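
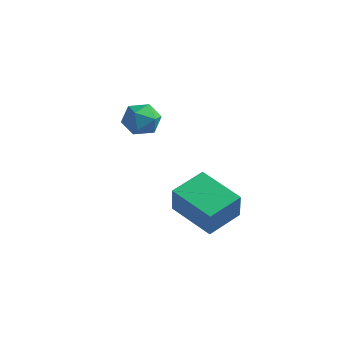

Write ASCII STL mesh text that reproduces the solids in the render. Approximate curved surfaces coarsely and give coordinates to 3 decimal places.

solid 
facet normal -0.947 0.187 0.263
outer loop
vertex 1.129 -2.568 -1.239
vertex 1.517 -1.137 -0.86
vertex 0.858 -2.158 -2.507
endloop
endfacet
facet normal -0.254 -0.935 -0.248
outer loop
vertex 2.703 -2.523 -3.02
vertex 1.129 -2.568 -1.239
vertex 0.858 -2.158 -2.507
endloop
endfacet
facet normal -0.947 0.186 0.263
outer loop
vertex 0.858 -2.158 -2.507
vertex 1.517 -1.137 -0.86
vertex 1.245 -0.727 -2.128
endloop
endfacet
facet normal -0.200 0.301 -0.932
outer loop
vertex 1.245 -0.727 -2.128
vertex 2.703 -2.523 -3.02
vertex 0.858 -2.158 -2.507
endloop
endfacet
facet normal 0.200 -0.301 0.932
outer loop
vertex 1.129 -2.568 -1.239
vertex 3.362 -1.502 -1.373
vertex 1.517 -1.137 -0.86
endloop
endfacet
facet normal -0.254 -0.935 -0.248
outer loop
vertex 2.975 -2.933 -1.752
vertex 1.129 -2.568 -1.239
vertex 2.703 -2.523 -3.02
endloop
endfacet
facet normal 0.200 -0.301 0.933
outer loop
vertex 2.975 -2.933 -1.752
vertex 3.362 -1.502 -1.373
vertex 1.129 -2.568 -1.239
endloop
endfacet
facet normal 0.254 0.935 0.248
outer loop
vertex 1.517 -1.137 -0.86
vertex 3.362 -1.502 -1.373
vertex 1.245 -0.727 -2.128
endloop
endfacet
facet normal -0.200 0.301 -0.932
outer loop
vertex 3.091 -1.092 -2.641
vertex 2.703 -2.523 -3.02
vertex 1.245 -0.727 -2.128
endloop
endfacet
facet normal 0.254 0.935 0.248
outer loop
vertex 1.245 -0.727 -2.128
vertex 3.362 -1.502 -1.373
vertex 3.091 -1.092 -2.641
endloop
endfacet
facet normal 0.946 -0.187 -0.263
outer loop
vertex 3.091 -1.092 -2.641
vertex 2.975 -2.933 -1.752
vertex 2.703 -2.523 -3.02
endloop
endfacet
facet normal 0.947 -0.186 -0.263
outer loop
vertex 3.362 -1.502 -1.373
vertex 2.975 -2.933 -1.752
vertex 3.091 -1.092 -2.641
endloop
endfacet
facet normal -0.209 -0.089 0.974
outer loop
vertex -1.931 0.549 0.836
vertex -2.694 0.251 0.645
vertex -2.046 -0.278 0.736
endloop
endfacet
facet normal 0.489 -0.171 0.856
outer loop
vertex -1.931 0.549 0.836
vertex -2.046 -0.278 0.736
vertex -1.361 0.092 0.419
endloop
endfacet
facet normal 0.731 0.420 0.538
outer loop
vertex -1.931 0.549 0.836
vertex -1.361 0.092 0.419
vertex -1.585 0.85 0.131
endloop
endfacet
facet normal 0.181 0.869 0.460
outer loop
vertex -1.931 0.549 0.836
vertex -1.585 0.85 0.131
vertex -2.408 0.948 0.27
endloop
endfacet
facet normal -0.400 0.556 0.729
outer loop
vertex -1.931 0.549 0.836
vertex -2.408 0.948 0.27
vertex -2.694 0.251 0.645
endloop
endfacet
facet normal 0.572 -0.716 0.401
outer loop
vertex -1.361 0.092 0.419
vertex -2.046 -0.278 0.736
vertex -1.772 -0.488 -0.03
endloop
endfacet
facet normal -0.558 -0.581 0.592
outer loop
vertex -2.046 -0.278 0.736
vertex -2.694 0.251 0.645
vertex -2.595 -0.39 0.109
endloop
endfacet
facet normal -0.865 0.461 0.197
outer loop
vertex -2.694 0.251 0.645
vertex -2.408 0.948 0.27
vertex -2.819 0.368 -0.179
endloop
endfacet
facet normal 0.075 0.968 -0.239
outer loop
vertex -2.408 0.948 0.27
vertex -1.585 0.85 0.131
vertex -2.134 0.738 -0.496
endloop
endfacet
facet normal 0.964 0.242 -0.112
outer loop
vertex -1.585 0.85 0.131
vertex -1.361 0.092 0.419
vertex -1.486 0.209 -0.405
endloop
endfacet
facet normal -0.181 -0.869 -0.460
outer loop
vertex -2.249 -0.089 -0.596
vertex -1.772 -0.488 -0.03
vertex -2.595 -0.39 0.109
endloop
endfacet
facet normal -0.731 -0.420 -0.538
outer loop
vertex -2.249 -0.089 -0.596
vertex -2.595 -0.39 0.109
vertex -2.819 0.368 -0.179
endloop
endfacet
facet normal -0.489 0.171 -0.856
outer loop
vertex -2.249 -0.089 -0.596
vertex -2.819 0.368 -0.179
vertex -2.134 0.738 -0.496
endloop
endfacet
facet normal 0.209 0.089 -0.974
outer loop
vertex -2.249 -0.089 -0.596
vertex -2.134 0.738 -0.496
vertex -1.486 0.209 -0.405
endloop
endfacet
facet normal 0.400 -0.556 -0.729
outer loop
vertex -2.249 -0.089 -0.596
vertex -1.486 0.209 -0.405
vertex -1.772 -0.488 -0.03
endloop
endfacet
facet normal -0.075 -0.968 0.239
outer loop
vertex -2.595 -0.39 0.109
vertex -1.772 -0.488 -0.03
vertex -2.046 -0.278 0.736
endloop
endfacet
facet normal -0.964 -0.242 0.112
outer loop
vertex -2.819 0.368 -0.179
vertex -2.595 -0.39 0.109
vertex -2.694 0.251 0.645
endloop
endfacet
facet normal -0.572 0.716 -0.401
outer loop
vertex -2.134 0.738 -0.496
vertex -2.819 0.368 -0.179
vertex -2.408 0.948 0.27
endloop
endfacet
facet normal 0.558 0.581 -0.592
outer loop
vertex -1.486 0.209 -0.405
vertex -2.134 0.738 -0.496
vertex -1.585 0.85 0.131
endloop
endfacet
facet normal 0.865 -0.461 -0.197
outer loop
vertex -1.772 -0.488 -0.03
vertex -1.486 0.209 -0.405
vertex -1.361 0.092 0.419
endloop
endfacet

endsolid


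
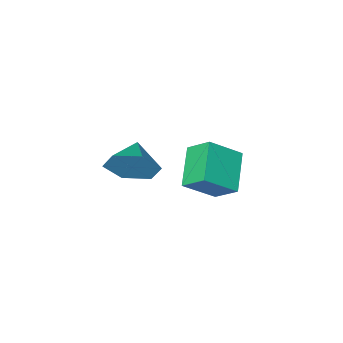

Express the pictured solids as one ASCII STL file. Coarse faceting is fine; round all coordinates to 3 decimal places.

solid 
facet normal 0.596 0.723 -0.348
outer loop
vertex 4.642 2.618 0.265
vertex 3.984 2.781 -0.523
vertex 3.869 3.305 0.368
endloop
endfacet
facet normal -0.111 -0.268 0.957
outer loop
vertex 4.642 2.618 0.265
vertex 3.869 3.305 0.368
vertex 3.256 1.899 -0.097
endloop
endfacet
facet normal 0.596 0.723 -0.348
outer loop
vertex 3.869 3.305 0.368
vertex 3.984 2.781 -0.523
vertex 3.21 3.469 -0.42
endloop
endfacet
facet normal -0.751 0.112 0.651
outer loop
vertex 3.869 3.305 0.368
vertex 3.21 3.469 -0.42
vertex 3.256 1.899 -0.097
endloop
endfacet
facet normal 0.596 0.723 -0.349
outer loop
vertex 3.21 3.469 -0.42
vertex 3.984 2.781 -0.523
vertex 3.325 2.944 -1.311
endloop
endfacet
facet normal -0.994 -0.050 -0.099
outer loop
vertex 3.21 3.469 -0.42
vertex 3.325 2.944 -1.311
vertex 3.256 1.899 -0.097
endloop
endfacet
facet normal 0.596 0.723 -0.349
outer loop
vertex 3.325 2.944 -1.311
vertex 3.984 2.781 -0.523
vertex 4.099 2.257 -1.413
endloop
endfacet
facet normal -0.596 -0.591 -0.543
outer loop
vertex 3.325 2.944 -1.311
vertex 4.099 2.257 -1.413
vertex 3.256 1.899 -0.097
endloop
endfacet
facet normal 0.597 0.723 -0.348
outer loop
vertex 4.099 2.257 -1.413
vertex 3.984 2.781 -0.523
vertex 4.757 2.093 -0.625
endloop
endfacet
facet normal 0.042 -0.971 -0.237
outer loop
vertex 4.099 2.257 -1.413
vertex 4.757 2.093 -0.625
vertex 3.256 1.899 -0.097
endloop
endfacet
facet normal 0.597 0.722 -0.349
outer loop
vertex 4.757 2.093 -0.625
vertex 3.984 2.781 -0.523
vertex 4.642 2.618 0.265
endloop
endfacet
facet normal 0.285 -0.809 0.514
outer loop
vertex 4.757 2.093 -0.625
vertex 4.642 2.618 0.265
vertex 3.256 1.899 -0.097
endloop
endfacet
facet normal -0.542 -0.680 0.494
outer loop
vertex 0.08 1.529 -1.652
vertex -1.161 1.815 -2.62
vertex 0.477 0.654 -2.421
endloop
endfacet
facet normal 0.776 -0.179 0.605
outer loop
vertex 1.441 1.865 -3.3
vertex 0.08 1.529 -1.652
vertex 0.477 0.654 -2.421
endloop
endfacet
facet normal -0.542 -0.680 0.494
outer loop
vertex 0.477 0.654 -2.421
vertex -1.161 1.815 -2.62
vertex -0.765 0.941 -3.388
endloop
endfacet
facet normal 0.323 -0.711 -0.625
outer loop
vertex -0.765 0.941 -3.388
vertex 1.441 1.865 -3.3
vertex 0.477 0.654 -2.421
endloop
endfacet
facet normal -0.323 0.711 0.625
outer loop
vertex 0.08 1.529 -1.652
vertex -0.197 3.026 -3.499
vertex -1.161 1.815 -2.62
endloop
endfacet
facet normal 0.776 -0.179 0.604
outer loop
vertex 1.045 2.739 -2.532
vertex 0.08 1.529 -1.652
vertex 1.441 1.865 -3.3
endloop
endfacet
facet normal -0.322 0.711 0.625
outer loop
vertex 1.045 2.739 -2.532
vertex -0.197 3.026 -3.499
vertex 0.08 1.529 -1.652
endloop
endfacet
facet normal -0.776 0.179 -0.604
outer loop
vertex -1.161 1.815 -2.62
vertex -0.197 3.026 -3.499
vertex -0.765 0.941 -3.388
endloop
endfacet
facet normal 0.323 -0.711 -0.624
outer loop
vertex 0.2 2.151 -4.268
vertex 1.441 1.865 -3.3
vertex -0.765 0.941 -3.388
endloop
endfacet
facet normal -0.776 0.179 -0.605
outer loop
vertex -0.765 0.941 -3.388
vertex -0.197 3.026 -3.499
vertex 0.2 2.151 -4.268
endloop
endfacet
facet normal 0.542 0.680 -0.494
outer loop
vertex 0.2 2.151 -4.268
vertex 1.045 2.739 -2.532
vertex 1.441 1.865 -3.3
endloop
endfacet
facet normal 0.542 0.680 -0.494
outer loop
vertex -0.197 3.026 -3.499
vertex 1.045 2.739 -2.532
vertex 0.2 2.151 -4.268
endloop
endfacet

endsolid


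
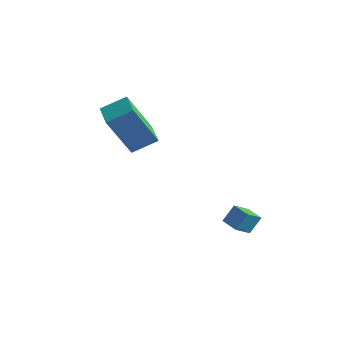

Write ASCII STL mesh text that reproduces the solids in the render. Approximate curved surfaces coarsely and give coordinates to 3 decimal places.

solid 
facet normal -0.975 0.196 0.101
outer loop
vertex 0.471 2.635 -2.102
vertex 0.643 3.124 -1.391
vertex 0.567 3.394 -2.647
endloop
endfacet
facet normal -0.195 -0.556 -0.808
outer loop
vertex 1.357 3.236 -2.729
vertex 0.471 2.635 -2.102
vertex 0.567 3.394 -2.647
endloop
endfacet
facet normal -0.975 0.196 0.101
outer loop
vertex 0.567 3.394 -2.647
vertex 0.643 3.124 -1.391
vertex 0.739 3.884 -1.936
endloop
endfacet
facet normal 0.101 0.808 -0.581
outer loop
vertex 0.739 3.884 -1.936
vertex 1.357 3.236 -2.729
vertex 0.567 3.394 -2.647
endloop
endfacet
facet normal -0.101 -0.808 0.580
outer loop
vertex 0.471 2.635 -2.102
vertex 1.433 2.966 -1.473
vertex 0.643 3.124 -1.391
endloop
endfacet
facet normal -0.196 -0.555 -0.808
outer loop
vertex 1.261 2.476 -2.184
vertex 0.471 2.635 -2.102
vertex 1.357 3.236 -2.729
endloop
endfacet
facet normal -0.102 -0.807 0.581
outer loop
vertex 1.261 2.476 -2.184
vertex 1.433 2.966 -1.473
vertex 0.471 2.635 -2.102
endloop
endfacet
facet normal 0.195 0.555 0.809
outer loop
vertex 0.643 3.124 -1.391
vertex 1.433 2.966 -1.473
vertex 0.739 3.884 -1.936
endloop
endfacet
facet normal 0.102 0.808 -0.580
outer loop
vertex 1.529 3.725 -2.018
vertex 1.357 3.236 -2.729
vertex 0.739 3.884 -1.936
endloop
endfacet
facet normal 0.196 0.556 0.808
outer loop
vertex 0.739 3.884 -1.936
vertex 1.433 2.966 -1.473
vertex 1.529 3.725 -2.018
endloop
endfacet
facet normal 0.975 -0.196 -0.101
outer loop
vertex 1.529 3.725 -2.018
vertex 1.261 2.476 -2.184
vertex 1.357 3.236 -2.729
endloop
endfacet
facet normal 0.975 -0.196 -0.101
outer loop
vertex 1.433 2.966 -1.473
vertex 1.261 2.476 -2.184
vertex 1.529 3.725 -2.018
endloop
endfacet
facet normal -0.808 0.583 0.087
outer loop
vertex -4.274 0.827 3.222
vertex -3.614 1.658 3.782
vertex -3.812 1.753 1.304
endloop
endfacet
facet normal -0.550 -0.693 -0.467
outer loop
vertex -2.826 1.042 1.198
vertex -4.274 0.827 3.222
vertex -3.812 1.753 1.304
endloop
endfacet
facet normal -0.808 0.583 0.087
outer loop
vertex -3.812 1.753 1.304
vertex -3.614 1.658 3.782
vertex -3.152 2.584 1.864
endloop
endfacet
facet normal 0.212 0.425 -0.880
outer loop
vertex -3.152 2.584 1.864
vertex -2.826 1.042 1.198
vertex -3.812 1.753 1.304
endloop
endfacet
facet normal -0.212 -0.425 0.880
outer loop
vertex -4.274 0.827 3.222
vertex -2.628 0.947 3.676
vertex -3.614 1.658 3.782
endloop
endfacet
facet normal -0.550 -0.693 -0.467
outer loop
vertex -3.288 0.116 3.116
vertex -4.274 0.827 3.222
vertex -2.826 1.042 1.198
endloop
endfacet
facet normal -0.212 -0.425 0.880
outer loop
vertex -3.288 0.116 3.116
vertex -2.628 0.947 3.676
vertex -4.274 0.827 3.222
endloop
endfacet
facet normal 0.550 0.693 0.467
outer loop
vertex -3.614 1.658 3.782
vertex -2.628 0.947 3.676
vertex -3.152 2.584 1.864
endloop
endfacet
facet normal 0.212 0.425 -0.880
outer loop
vertex -2.166 1.873 1.758
vertex -2.826 1.042 1.198
vertex -3.152 2.584 1.864
endloop
endfacet
facet normal 0.550 0.693 0.467
outer loop
vertex -3.152 2.584 1.864
vertex -2.628 0.947 3.676
vertex -2.166 1.873 1.758
endloop
endfacet
facet normal 0.808 -0.583 -0.087
outer loop
vertex -2.166 1.873 1.758
vertex -3.288 0.116 3.116
vertex -2.826 1.042 1.198
endloop
endfacet
facet normal 0.808 -0.583 -0.087
outer loop
vertex -2.628 0.947 3.676
vertex -3.288 0.116 3.116
vertex -2.166 1.873 1.758
endloop
endfacet

endsolid


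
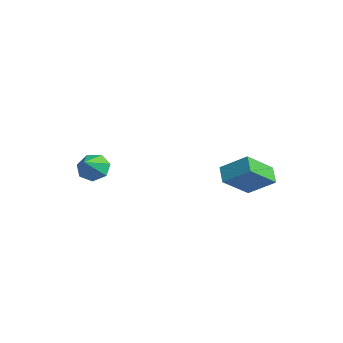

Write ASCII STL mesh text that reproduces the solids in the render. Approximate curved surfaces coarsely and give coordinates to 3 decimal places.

solid 
facet normal -0.799 0.200 0.566
outer loop
vertex 3.241 1.303 3.433
vertex 4.105 2.257 4.315
vertex 2.799 2.758 2.294
endloop
endfacet
facet normal -0.554 -0.611 -0.566
outer loop
vertex 3.575 2.563 1.745
vertex 3.241 1.303 3.433
vertex 2.799 2.758 2.294
endloop
endfacet
facet normal -0.799 0.201 0.566
outer loop
vertex 2.799 2.758 2.294
vertex 4.105 2.257 4.315
vertex 3.663 3.711 3.176
endloop
endfacet
facet normal -0.232 0.766 -0.600
outer loop
vertex 3.663 3.711 3.176
vertex 3.575 2.563 1.745
vertex 2.799 2.758 2.294
endloop
endfacet
facet normal 0.232 -0.765 0.600
outer loop
vertex 3.241 1.303 3.433
vertex 4.881 2.062 3.766
vertex 4.105 2.257 4.315
endloop
endfacet
facet normal -0.553 -0.611 -0.566
outer loop
vertex 4.017 1.109 2.884
vertex 3.241 1.303 3.433
vertex 3.575 2.563 1.745
endloop
endfacet
facet normal 0.233 -0.766 0.600
outer loop
vertex 4.017 1.109 2.884
vertex 4.881 2.062 3.766
vertex 3.241 1.303 3.433
endloop
endfacet
facet normal 0.554 0.611 0.565
outer loop
vertex 4.105 2.257 4.315
vertex 4.881 2.062 3.766
vertex 3.663 3.711 3.176
endloop
endfacet
facet normal -0.233 0.765 -0.600
outer loop
vertex 4.439 3.517 2.627
vertex 3.575 2.563 1.745
vertex 3.663 3.711 3.176
endloop
endfacet
facet normal 0.553 0.611 0.566
outer loop
vertex 3.663 3.711 3.176
vertex 4.881 2.062 3.766
vertex 4.439 3.517 2.627
endloop
endfacet
facet normal 0.799 -0.201 -0.566
outer loop
vertex 4.439 3.517 2.627
vertex 4.017 1.109 2.884
vertex 3.575 2.563 1.745
endloop
endfacet
facet normal 0.799 -0.201 -0.566
outer loop
vertex 4.881 2.062 3.766
vertex 4.017 1.109 2.884
vertex 4.439 3.517 2.627
endloop
endfacet
facet normal -0.605 0.533 -0.592
outer loop
vertex -1.647 -2.987 1.183
vertex -2.109 -2.771 1.85
vertex -1.443 -2.376 1.525
endloop
endfacet
facet normal 0.942 -0.147 -0.300
outer loop
vertex -1.647 -2.987 1.183
vertex -1.443 -2.376 1.525
vertex -1.251 -3.529 2.69
endloop
endfacet
facet normal -0.605 0.533 -0.591
outer loop
vertex -1.443 -2.376 1.525
vertex -2.109 -2.771 1.85
vertex -1.741 -2.063 2.112
endloop
endfacet
facet normal 0.888 0.392 0.242
outer loop
vertex -1.443 -2.376 1.525
vertex -1.741 -2.063 2.112
vertex -1.251 -3.529 2.69
endloop
endfacet
facet normal -0.605 0.533 -0.591
outer loop
vertex -1.741 -2.063 2.112
vertex -2.109 -2.771 1.85
vertex -2.316 -2.283 2.502
endloop
endfacet
facet normal 0.379 0.446 0.811
outer loop
vertex -1.741 -2.063 2.112
vertex -2.316 -2.283 2.502
vertex -1.251 -3.529 2.69
endloop
endfacet
facet normal -0.605 0.534 -0.591
outer loop
vertex -2.316 -2.283 2.502
vertex -2.109 -2.771 1.85
vertex -2.736 -2.871 2.401
endloop
endfacet
facet normal -0.201 -0.024 0.979
outer loop
vertex -2.316 -2.283 2.502
vertex -2.736 -2.871 2.401
vertex -1.251 -3.529 2.69
endloop
endfacet
facet normal -0.605 0.533 -0.591
outer loop
vertex -2.736 -2.871 2.401
vertex -2.109 -2.771 1.85
vertex -2.684 -3.384 1.885
endloop
endfacet
facet normal -0.416 -0.666 0.620
outer loop
vertex -2.736 -2.871 2.401
vertex -2.684 -3.384 1.885
vertex -1.251 -3.529 2.69
endloop
endfacet
facet normal -0.605 0.533 -0.591
outer loop
vertex -2.684 -3.384 1.885
vertex -2.109 -2.771 1.85
vertex -2.199 -3.435 1.343
endloop
endfacet
facet normal -0.102 -0.995 0.002
outer loop
vertex -2.684 -3.384 1.885
vertex -2.199 -3.435 1.343
vertex -1.251 -3.529 2.69
endloop
endfacet
facet normal -0.604 0.534 -0.592
outer loop
vertex -2.199 -3.435 1.343
vertex -2.109 -2.771 1.85
vertex -1.647 -2.987 1.183
endloop
endfacet
facet normal 0.502 -0.764 -0.406
outer loop
vertex -2.199 -3.435 1.343
vertex -1.647 -2.987 1.183
vertex -1.251 -3.529 2.69
endloop
endfacet

endsolid


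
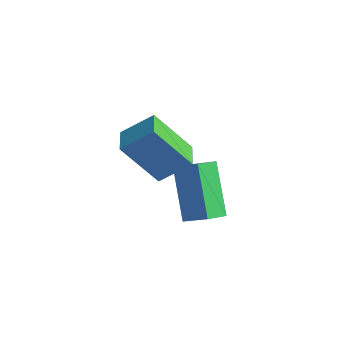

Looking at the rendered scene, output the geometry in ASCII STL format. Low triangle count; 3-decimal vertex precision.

solid 
facet normal -0.618 0.784 -0.060
outer loop
vertex -3.922 3.998 -1.05
vertex -2.916 4.673 -2.604
vertex -4.729 3.299 -1.876
endloop
endfacet
facet normal -0.510 -0.343 0.789
outer loop
vertex -4.104 2.507 -1.816
vertex -3.922 3.998 -1.05
vertex -4.729 3.299 -1.876
endloop
endfacet
facet normal -0.618 0.784 -0.060
outer loop
vertex -4.729 3.299 -1.876
vertex -2.916 4.673 -2.604
vertex -3.723 3.973 -3.43
endloop
endfacet
facet normal -0.598 -0.518 -0.612
outer loop
vertex -3.723 3.973 -3.43
vertex -4.104 2.507 -1.816
vertex -4.729 3.299 -1.876
endloop
endfacet
facet normal 0.598 0.518 0.612
outer loop
vertex -3.922 3.998 -1.05
vertex -2.291 3.881 -2.544
vertex -2.916 4.673 -2.604
endloop
endfacet
facet normal -0.510 -0.343 0.789
outer loop
vertex -3.297 3.207 -0.99
vertex -3.922 3.998 -1.05
vertex -4.104 2.507 -1.816
endloop
endfacet
facet normal 0.597 0.519 0.612
outer loop
vertex -3.297 3.207 -0.99
vertex -2.291 3.881 -2.544
vertex -3.922 3.998 -1.05
endloop
endfacet
facet normal 0.510 0.343 -0.789
outer loop
vertex -2.916 4.673 -2.604
vertex -2.291 3.881 -2.544
vertex -3.723 3.973 -3.43
endloop
endfacet
facet normal -0.597 -0.518 -0.612
outer loop
vertex -3.098 3.182 -3.37
vertex -4.104 2.507 -1.816
vertex -3.723 3.973 -3.43
endloop
endfacet
facet normal 0.510 0.343 -0.789
outer loop
vertex -3.723 3.973 -3.43
vertex -2.291 3.881 -2.544
vertex -3.098 3.182 -3.37
endloop
endfacet
facet normal 0.618 -0.784 0.060
outer loop
vertex -3.098 3.182 -3.37
vertex -3.297 3.207 -0.99
vertex -4.104 2.507 -1.816
endloop
endfacet
facet normal 0.618 -0.784 0.060
outer loop
vertex -2.291 3.881 -2.544
vertex -3.297 3.207 -0.99
vertex -3.098 3.182 -3.37
endloop
endfacet
facet normal -0.528 0.434 0.730
outer loop
vertex -0.702 2.037 -0.269
vertex -0.6 2.836 -0.67
vertex -1.51 1.891 -0.767
endloop
endfacet
facet normal -0.114 -0.888 0.446
outer loop
vertex -0.48 1.044 -2.19
vertex -0.702 2.037 -0.269
vertex -1.51 1.891 -0.767
endloop
endfacet
facet normal -0.528 0.434 0.730
outer loop
vertex -1.51 1.891 -0.767
vertex -0.6 2.836 -0.67
vertex -1.408 2.69 -1.168
endloop
endfacet
facet normal -0.842 -0.153 -0.518
outer loop
vertex -1.408 2.69 -1.168
vertex -0.48 1.044 -2.19
vertex -1.51 1.891 -0.767
endloop
endfacet
facet normal 0.842 0.153 0.518
outer loop
vertex -0.702 2.037 -0.269
vertex 0.43 1.989 -2.093
vertex -0.6 2.836 -0.67
endloop
endfacet
facet normal -0.114 -0.888 0.446
outer loop
vertex 0.328 1.19 -1.692
vertex -0.702 2.037 -0.269
vertex -0.48 1.044 -2.19
endloop
endfacet
facet normal 0.842 0.153 0.518
outer loop
vertex 0.328 1.19 -1.692
vertex 0.43 1.989 -2.093
vertex -0.702 2.037 -0.269
endloop
endfacet
facet normal 0.114 0.888 -0.446
outer loop
vertex -0.6 2.836 -0.67
vertex 0.43 1.989 -2.093
vertex -1.408 2.69 -1.168
endloop
endfacet
facet normal -0.842 -0.153 -0.518
outer loop
vertex -0.378 1.843 -2.591
vertex -0.48 1.044 -2.19
vertex -1.408 2.69 -1.168
endloop
endfacet
facet normal 0.114 0.888 -0.446
outer loop
vertex -1.408 2.69 -1.168
vertex 0.43 1.989 -2.093
vertex -0.378 1.843 -2.591
endloop
endfacet
facet normal 0.528 -0.434 -0.730
outer loop
vertex -0.378 1.843 -2.591
vertex 0.328 1.19 -1.692
vertex -0.48 1.044 -2.19
endloop
endfacet
facet normal 0.528 -0.434 -0.730
outer loop
vertex 0.43 1.989 -2.093
vertex 0.328 1.19 -1.692
vertex -0.378 1.843 -2.591
endloop
endfacet

endsolid


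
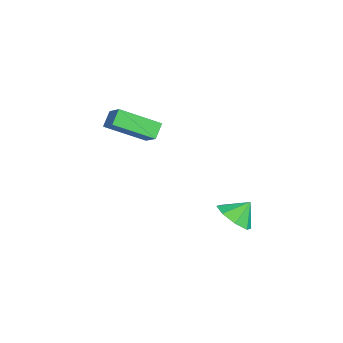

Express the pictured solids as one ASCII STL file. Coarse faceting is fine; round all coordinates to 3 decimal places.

solid 
facet normal 0.114 -0.678 -0.726
outer loop
vertex 2.81 1.351 -1.144
vertex 2.008 0.981 -0.924
vertex 2.28 1.637 -1.494
endloop
endfacet
facet normal 0.423 0.901 0.096
outer loop
vertex 2.81 1.351 -1.144
vertex 2.28 1.637 -1.494
vertex 1.892 1.679 -0.176
endloop
endfacet
facet normal 0.114 -0.678 -0.726
outer loop
vertex 2.28 1.637 -1.494
vertex 2.008 0.981 -0.924
vertex 1.591 1.538 -1.51
endloop
endfacet
facet normal -0.140 0.987 -0.073
outer loop
vertex 2.28 1.637 -1.494
vertex 1.591 1.538 -1.51
vertex 1.892 1.679 -0.176
endloop
endfacet
facet normal 0.113 -0.679 -0.726
outer loop
vertex 1.591 1.538 -1.51
vertex 2.008 0.981 -0.924
vertex 1.146 1.114 -1.183
endloop
endfacet
facet normal -0.661 0.747 0.070
outer loop
vertex 1.591 1.538 -1.51
vertex 1.146 1.114 -1.183
vertex 1.892 1.679 -0.176
endloop
endfacet
facet normal 0.114 -0.678 -0.726
outer loop
vertex 1.146 1.114 -1.183
vertex 2.008 0.981 -0.924
vertex 1.206 0.611 -0.704
endloop
endfacet
facet normal -0.838 0.320 0.441
outer loop
vertex 1.146 1.114 -1.183
vertex 1.206 0.611 -0.704
vertex 1.892 1.679 -0.176
endloop
endfacet
facet normal 0.113 -0.677 -0.727
outer loop
vertex 1.206 0.611 -0.704
vertex 2.008 0.981 -0.924
vertex 1.737 0.325 -0.355
endloop
endfacet
facet normal -0.565 -0.044 0.824
outer loop
vertex 1.206 0.611 -0.704
vertex 1.737 0.325 -0.355
vertex 1.892 1.679 -0.176
endloop
endfacet
facet normal 0.114 -0.677 -0.727
outer loop
vertex 1.737 0.325 -0.355
vertex 2.008 0.981 -0.924
vertex 2.426 0.423 -0.338
endloop
endfacet
facet normal -0.006 -0.130 0.991
outer loop
vertex 1.737 0.325 -0.355
vertex 2.426 0.423 -0.338
vertex 1.892 1.679 -0.176
endloop
endfacet
facet normal 0.114 -0.678 -0.726
outer loop
vertex 2.426 0.423 -0.338
vertex 2.008 0.981 -0.924
vertex 2.871 0.848 -0.665
endloop
endfacet
facet normal 0.518 0.111 0.848
outer loop
vertex 2.426 0.423 -0.338
vertex 2.871 0.848 -0.665
vertex 1.892 1.679 -0.176
endloop
endfacet
facet normal 0.114 -0.678 -0.726
outer loop
vertex 2.871 0.848 -0.665
vertex 2.008 0.981 -0.924
vertex 2.81 1.351 -1.144
endloop
endfacet
facet normal 0.695 0.538 0.477
outer loop
vertex 2.871 0.848 -0.665
vertex 2.81 1.351 -1.144
vertex 1.892 1.679 -0.176
endloop
endfacet
facet normal -0.784 -0.246 -0.571
outer loop
vertex -3.976 -3.139 2.068
vertex -3.824 -1.355 1.091
vertex -3.446 -3.498 1.495
endloop
endfacet
facet normal -0.075 -0.875 0.479
outer loop
vertex -2.576 -3.225 2.129
vertex -3.976 -3.139 2.068
vertex -3.446 -3.498 1.495
endloop
endfacet
facet normal -0.783 -0.246 -0.572
outer loop
vertex -3.446 -3.498 1.495
vertex -3.824 -1.355 1.091
vertex -3.293 -1.714 0.518
endloop
endfacet
facet normal 0.617 -0.418 -0.667
outer loop
vertex -3.293 -1.714 0.518
vertex -2.576 -3.225 2.129
vertex -3.446 -3.498 1.495
endloop
endfacet
facet normal -0.617 0.418 0.667
outer loop
vertex -3.976 -3.139 2.068
vertex -2.954 -1.082 1.725
vertex -3.824 -1.355 1.091
endloop
endfacet
facet normal -0.075 -0.875 0.479
outer loop
vertex -3.107 -2.866 2.702
vertex -3.976 -3.139 2.068
vertex -2.576 -3.225 2.129
endloop
endfacet
facet normal -0.617 0.418 0.666
outer loop
vertex -3.107 -2.866 2.702
vertex -2.954 -1.082 1.725
vertex -3.976 -3.139 2.068
endloop
endfacet
facet normal 0.075 0.875 -0.479
outer loop
vertex -3.824 -1.355 1.091
vertex -2.954 -1.082 1.725
vertex -3.293 -1.714 0.518
endloop
endfacet
facet normal 0.617 -0.418 -0.667
outer loop
vertex -2.424 -1.441 1.152
vertex -2.576 -3.225 2.129
vertex -3.293 -1.714 0.518
endloop
endfacet
facet normal 0.075 0.875 -0.479
outer loop
vertex -3.293 -1.714 0.518
vertex -2.954 -1.082 1.725
vertex -2.424 -1.441 1.152
endloop
endfacet
facet normal 0.783 0.246 0.571
outer loop
vertex -2.424 -1.441 1.152
vertex -3.107 -2.866 2.702
vertex -2.576 -3.225 2.129
endloop
endfacet
facet normal 0.783 0.245 0.571
outer loop
vertex -2.954 -1.082 1.725
vertex -3.107 -2.866 2.702
vertex -2.424 -1.441 1.152
endloop
endfacet

endsolid


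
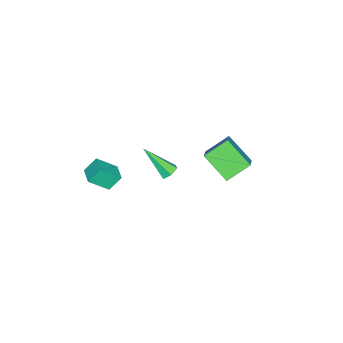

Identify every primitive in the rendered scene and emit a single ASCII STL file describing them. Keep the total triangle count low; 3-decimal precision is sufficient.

solid 
facet normal -0.020 0.712 -0.701
outer loop
vertex -0.722 -1.682 -2.493
vertex -1.121 -1.963 -2.767
vertex -1.262 -1.585 -2.379
endloop
endfacet
facet normal 0.264 0.501 0.824
outer loop
vertex -0.722 -1.682 -2.493
vertex -1.262 -1.585 -2.379
vertex -1.079 -3.437 -1.313
endloop
endfacet
facet normal -0.022 0.712 -0.702
outer loop
vertex -1.262 -1.585 -2.379
vertex -1.121 -1.963 -2.767
vertex -1.661 -1.867 -2.653
endloop
endfacet
facet normal -0.678 0.315 0.664
outer loop
vertex -1.262 -1.585 -2.379
vertex -1.661 -1.867 -2.653
vertex -1.079 -3.437 -1.313
endloop
endfacet
facet normal -0.022 0.712 -0.702
outer loop
vertex -1.661 -1.867 -2.653
vertex -1.121 -1.963 -2.767
vertex -1.52 -2.245 -3.041
endloop
endfacet
facet normal -0.937 -0.348 -0.001
outer loop
vertex -1.661 -1.867 -2.653
vertex -1.52 -2.245 -3.041
vertex -1.079 -3.437 -1.313
endloop
endfacet
facet normal -0.021 0.711 -0.702
outer loop
vertex -1.52 -2.245 -3.041
vertex -1.121 -1.963 -2.767
vertex -0.981 -2.342 -3.155
endloop
endfacet
facet normal -0.255 -0.825 -0.504
outer loop
vertex -1.52 -2.245 -3.041
vertex -0.981 -2.342 -3.155
vertex -1.079 -3.437 -1.313
endloop
endfacet
facet normal -0.021 0.711 -0.702
outer loop
vertex -0.981 -2.342 -3.155
vertex -1.121 -1.963 -2.767
vertex -0.582 -2.06 -2.881
endloop
endfacet
facet normal 0.688 -0.639 -0.344
outer loop
vertex -0.981 -2.342 -3.155
vertex -0.582 -2.06 -2.881
vertex -1.079 -3.437 -1.313
endloop
endfacet
facet normal -0.020 0.712 -0.701
outer loop
vertex -0.582 -2.06 -2.881
vertex -1.121 -1.963 -2.767
vertex -0.722 -1.682 -2.493
endloop
endfacet
facet normal 0.947 0.022 0.320
outer loop
vertex -0.582 -2.06 -2.881
vertex -0.722 -1.682 -2.493
vertex -1.079 -3.437 -1.313
endloop
endfacet
facet normal -0.645 0.565 0.514
outer loop
vertex -0.063 1.783 3.184
vertex 1.11 2.212 4.184
vertex 0.322 3.179 2.132
endloop
endfacet
facet normal -0.733 -0.268 -0.625
outer loop
vertex 1.27 2.348 1.376
vertex -0.063 1.783 3.184
vertex 0.322 3.179 2.132
endloop
endfacet
facet normal -0.645 0.566 0.514
outer loop
vertex 0.322 3.179 2.132
vertex 1.11 2.212 4.184
vertex 1.496 3.608 3.132
endloop
endfacet
facet normal 0.215 0.780 -0.587
outer loop
vertex 1.496 3.608 3.132
vertex 1.27 2.348 1.376
vertex 0.322 3.179 2.132
endloop
endfacet
facet normal -0.215 -0.780 0.587
outer loop
vertex -0.063 1.783 3.184
vertex 2.058 1.381 3.428
vertex 1.11 2.212 4.184
endloop
endfacet
facet normal -0.734 -0.268 -0.625
outer loop
vertex 0.884 0.952 2.428
vertex -0.063 1.783 3.184
vertex 1.27 2.348 1.376
endloop
endfacet
facet normal -0.215 -0.780 0.588
outer loop
vertex 0.884 0.952 2.428
vertex 2.058 1.381 3.428
vertex -0.063 1.783 3.184
endloop
endfacet
facet normal 0.733 0.268 0.625
outer loop
vertex 1.11 2.212 4.184
vertex 2.058 1.381 3.428
vertex 1.496 3.608 3.132
endloop
endfacet
facet normal 0.216 0.780 -0.587
outer loop
vertex 2.443 2.777 2.376
vertex 1.27 2.348 1.376
vertex 1.496 3.608 3.132
endloop
endfacet
facet normal 0.734 0.268 0.624
outer loop
vertex 1.496 3.608 3.132
vertex 2.058 1.381 3.428
vertex 2.443 2.777 2.376
endloop
endfacet
facet normal 0.645 -0.566 -0.514
outer loop
vertex 2.443 2.777 2.376
vertex 0.884 0.952 2.428
vertex 1.27 2.348 1.376
endloop
endfacet
facet normal 0.645 -0.565 -0.514
outer loop
vertex 2.058 1.381 3.428
vertex 0.884 0.952 2.428
vertex 2.443 2.777 2.376
endloop
endfacet
facet normal -0.775 -0.624 -0.097
outer loop
vertex 2.924 -4.784 0.173
vertex 2.454 -4.319 0.937
vertex 2.338 -3.919 -0.713
endloop
endfacet
facet normal 0.465 -0.460 -0.757
outer loop
vertex 3.106 -3.301 -0.617
vertex 2.924 -4.784 0.173
vertex 2.338 -3.919 -0.713
endloop
endfacet
facet normal -0.776 -0.624 -0.097
outer loop
vertex 2.338 -3.919 -0.713
vertex 2.454 -4.319 0.937
vertex 1.869 -3.454 0.051
endloop
endfacet
facet normal -0.427 0.632 -0.647
outer loop
vertex 1.869 -3.454 0.051
vertex 3.106 -3.301 -0.617
vertex 2.338 -3.919 -0.713
endloop
endfacet
facet normal 0.427 -0.631 0.647
outer loop
vertex 2.924 -4.784 0.173
vertex 3.222 -3.701 1.033
vertex 2.454 -4.319 0.937
endloop
endfacet
facet normal 0.465 -0.460 -0.756
outer loop
vertex 3.691 -4.166 0.269
vertex 2.924 -4.784 0.173
vertex 3.106 -3.301 -0.617
endloop
endfacet
facet normal 0.428 -0.631 0.647
outer loop
vertex 3.691 -4.166 0.269
vertex 3.222 -3.701 1.033
vertex 2.924 -4.784 0.173
endloop
endfacet
facet normal -0.465 0.460 0.756
outer loop
vertex 2.454 -4.319 0.937
vertex 3.222 -3.701 1.033
vertex 1.869 -3.454 0.051
endloop
endfacet
facet normal -0.428 0.631 -0.647
outer loop
vertex 2.636 -2.836 0.147
vertex 3.106 -3.301 -0.617
vertex 1.869 -3.454 0.051
endloop
endfacet
facet normal -0.465 0.460 0.756
outer loop
vertex 1.869 -3.454 0.051
vertex 3.222 -3.701 1.033
vertex 2.636 -2.836 0.147
endloop
endfacet
facet normal 0.775 0.624 0.097
outer loop
vertex 2.636 -2.836 0.147
vertex 3.691 -4.166 0.269
vertex 3.106 -3.301 -0.617
endloop
endfacet
facet normal 0.775 0.624 0.096
outer loop
vertex 3.222 -3.701 1.033
vertex 3.691 -4.166 0.269
vertex 2.636 -2.836 0.147
endloop
endfacet

endsolid


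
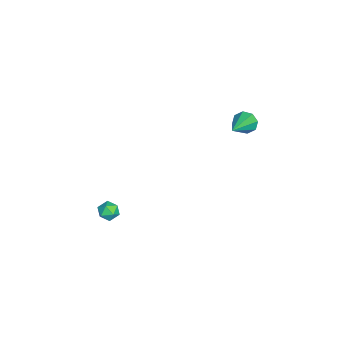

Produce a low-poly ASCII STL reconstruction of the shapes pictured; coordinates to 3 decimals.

solid 
facet normal -0.876 0.219 -0.430
outer loop
vertex 1.503 3.564 2.621
vertex 1.171 3.403 3.216
vertex 1.449 3.986 2.946
endloop
endfacet
facet normal 0.706 0.486 -0.514
outer loop
vertex 1.503 3.564 2.621
vertex 1.449 3.986 2.946
vertex 3.029 2.937 4.124
endloop
endfacet
facet normal -0.877 0.220 -0.428
outer loop
vertex 1.449 3.986 2.946
vertex 1.171 3.403 3.216
vertex 1.233 4.066 3.43
endloop
endfacet
facet normal 0.507 0.858 0.084
outer loop
vertex 1.449 3.986 2.946
vertex 1.233 4.066 3.43
vertex 3.029 2.937 4.124
endloop
endfacet
facet normal -0.876 0.220 -0.429
outer loop
vertex 1.233 4.066 3.43
vertex 1.171 3.403 3.216
vertex 0.98 3.758 3.788
endloop
endfacet
facet normal 0.160 0.689 0.706
outer loop
vertex 1.233 4.066 3.43
vertex 0.98 3.758 3.788
vertex 3.029 2.937 4.124
endloop
endfacet
facet normal -0.877 0.218 -0.428
outer loop
vertex 0.98 3.758 3.788
vertex 1.171 3.403 3.216
vertex 0.84 3.241 3.811
endloop
endfacet
facet normal -0.130 0.079 0.988
outer loop
vertex 0.98 3.758 3.788
vertex 0.84 3.241 3.811
vertex 3.029 2.937 4.124
endloop
endfacet
facet normal -0.877 0.221 -0.428
outer loop
vertex 0.84 3.241 3.811
vertex 1.171 3.403 3.216
vertex 0.893 2.82 3.485
endloop
endfacet
facet normal -0.195 -0.616 0.764
outer loop
vertex 0.84 3.241 3.811
vertex 0.893 2.82 3.485
vertex 3.029 2.937 4.124
endloop
endfacet
facet normal -0.876 0.220 -0.429
outer loop
vertex 0.893 2.82 3.485
vertex 1.171 3.403 3.216
vertex 1.11 2.739 3.001
endloop
endfacet
facet normal 0.004 -0.986 0.167
outer loop
vertex 0.893 2.82 3.485
vertex 1.11 2.739 3.001
vertex 3.029 2.937 4.124
endloop
endfacet
facet normal -0.877 0.219 -0.428
outer loop
vertex 1.11 2.739 3.001
vertex 1.171 3.403 3.216
vertex 1.362 3.048 2.643
endloop
endfacet
facet normal 0.352 -0.817 -0.457
outer loop
vertex 1.11 2.739 3.001
vertex 1.362 3.048 2.643
vertex 3.029 2.937 4.124
endloop
endfacet
facet normal -0.876 0.221 -0.429
outer loop
vertex 1.362 3.048 2.643
vertex 1.171 3.403 3.216
vertex 1.503 3.564 2.621
endloop
endfacet
facet normal 0.642 -0.207 -0.738
outer loop
vertex 1.362 3.048 2.643
vertex 1.503 3.564 2.621
vertex 3.029 2.937 4.124
endloop
endfacet
facet normal -0.428 0.899 0.093
outer loop
vertex 2.48 -2.987 -4.199
vertex 1.902 -3.277 -4.059
vertex 2.323 -3.127 -3.571
endloop
endfacet
facet normal 0.261 0.926 0.272
outer loop
vertex 2.48 -2.987 -4.199
vertex 2.323 -3.127 -3.571
vertex 2.939 -3.236 -3.791
endloop
endfacet
facet normal 0.643 0.709 -0.291
outer loop
vertex 2.48 -2.987 -4.199
vertex 2.939 -3.236 -3.791
vertex 2.897 -3.454 -4.415
endloop
endfacet
facet normal 0.190 0.547 -0.815
outer loop
vertex 2.48 -2.987 -4.199
vertex 2.897 -3.454 -4.415
vertex 2.257 -3.479 -4.581
endloop
endfacet
facet normal -0.473 0.664 -0.579
outer loop
vertex 2.48 -2.987 -4.199
vertex 2.257 -3.479 -4.581
vertex 1.902 -3.277 -4.059
endloop
endfacet
facet normal 0.370 0.464 0.805
outer loop
vertex 2.939 -3.236 -3.791
vertex 2.323 -3.127 -3.571
vertex 2.643 -3.681 -3.399
endloop
endfacet
facet normal -0.747 0.418 0.516
outer loop
vertex 2.323 -3.127 -3.571
vertex 1.902 -3.277 -4.059
vertex 2.003 -3.706 -3.565
endloop
endfacet
facet normal -0.819 0.040 -0.573
outer loop
vertex 1.902 -3.277 -4.059
vertex 2.257 -3.479 -4.581
vertex 1.961 -3.924 -4.189
endloop
endfacet
facet normal 0.254 -0.150 -0.956
outer loop
vertex 2.257 -3.479 -4.581
vertex 2.897 -3.454 -4.415
vertex 2.577 -4.033 -4.409
endloop
endfacet
facet normal 0.988 0.111 -0.105
outer loop
vertex 2.897 -3.454 -4.415
vertex 2.939 -3.236 -3.791
vertex 2.998 -3.883 -3.921
endloop
endfacet
facet normal -0.190 -0.547 0.815
outer loop
vertex 2.42 -4.173 -3.781
vertex 2.643 -3.681 -3.399
vertex 2.003 -3.706 -3.565
endloop
endfacet
facet normal -0.643 -0.709 0.291
outer loop
vertex 2.42 -4.173 -3.781
vertex 2.003 -3.706 -3.565
vertex 1.961 -3.924 -4.189
endloop
endfacet
facet normal -0.261 -0.926 -0.272
outer loop
vertex 2.42 -4.173 -3.781
vertex 1.961 -3.924 -4.189
vertex 2.577 -4.033 -4.409
endloop
endfacet
facet normal 0.428 -0.899 -0.093
outer loop
vertex 2.42 -4.173 -3.781
vertex 2.577 -4.033 -4.409
vertex 2.998 -3.883 -3.921
endloop
endfacet
facet normal 0.473 -0.664 0.579
outer loop
vertex 2.42 -4.173 -3.781
vertex 2.998 -3.883 -3.921
vertex 2.643 -3.681 -3.399
endloop
endfacet
facet normal -0.254 0.150 0.956
outer loop
vertex 2.003 -3.706 -3.565
vertex 2.643 -3.681 -3.399
vertex 2.323 -3.127 -3.571
endloop
endfacet
facet normal -0.988 -0.111 0.105
outer loop
vertex 1.961 -3.924 -4.189
vertex 2.003 -3.706 -3.565
vertex 1.902 -3.277 -4.059
endloop
endfacet
facet normal -0.370 -0.464 -0.805
outer loop
vertex 2.577 -4.033 -4.409
vertex 1.961 -3.924 -4.189
vertex 2.257 -3.479 -4.581
endloop
endfacet
facet normal 0.747 -0.418 -0.516
outer loop
vertex 2.998 -3.883 -3.921
vertex 2.577 -4.033 -4.409
vertex 2.897 -3.454 -4.415
endloop
endfacet
facet normal 0.819 -0.040 0.573
outer loop
vertex 2.643 -3.681 -3.399
vertex 2.998 -3.883 -3.921
vertex 2.939 -3.236 -3.791
endloop
endfacet

endsolid


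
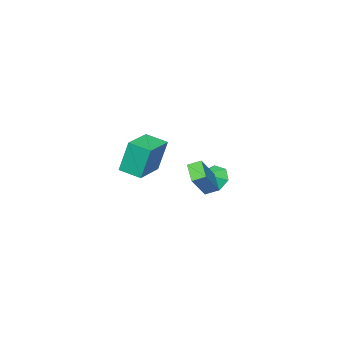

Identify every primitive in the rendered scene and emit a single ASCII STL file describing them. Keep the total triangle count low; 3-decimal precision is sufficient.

solid 
facet normal -0.629 -0.124 -0.768
outer loop
vertex -2.501 -2.333 -1.465
vertex -3.011 -1.798 -1.134
vertex -1.898 -1.357 -2.117
endloop
endfacet
facet normal 0.629 -0.661 -0.408
outer loop
vertex -0.709 -1.122 -0.666
vertex -2.501 -2.333 -1.465
vertex -1.898 -1.357 -2.117
endloop
endfacet
facet normal -0.629 -0.124 -0.768
outer loop
vertex -1.898 -1.357 -2.117
vertex -3.011 -1.798 -1.134
vertex -2.408 -0.821 -1.786
endloop
endfacet
facet normal 0.457 0.740 -0.494
outer loop
vertex -2.408 -0.821 -1.786
vertex -0.709 -1.122 -0.666
vertex -1.898 -1.357 -2.117
endloop
endfacet
facet normal -0.456 -0.740 0.494
outer loop
vertex -2.501 -2.333 -1.465
vertex -1.822 -1.563 0.317
vertex -3.011 -1.798 -1.134
endloop
endfacet
facet normal 0.629 -0.661 -0.409
outer loop
vertex -1.312 -2.099 -0.014
vertex -2.501 -2.333 -1.465
vertex -0.709 -1.122 -0.666
endloop
endfacet
facet normal -0.457 -0.740 0.494
outer loop
vertex -1.312 -2.099 -0.014
vertex -1.822 -1.563 0.317
vertex -2.501 -2.333 -1.465
endloop
endfacet
facet normal -0.629 0.661 0.409
outer loop
vertex -3.011 -1.798 -1.134
vertex -1.822 -1.563 0.317
vertex -2.408 -0.821 -1.786
endloop
endfacet
facet normal 0.456 0.740 -0.493
outer loop
vertex -1.219 -0.587 -0.335
vertex -0.709 -1.122 -0.666
vertex -2.408 -0.821 -1.786
endloop
endfacet
facet normal -0.629 0.661 0.409
outer loop
vertex -2.408 -0.821 -1.786
vertex -1.822 -1.563 0.317
vertex -1.219 -0.587 -0.335
endloop
endfacet
facet normal 0.629 0.124 0.768
outer loop
vertex -1.219 -0.587 -0.335
vertex -1.312 -2.099 -0.014
vertex -0.709 -1.122 -0.666
endloop
endfacet
facet normal 0.629 0.124 0.768
outer loop
vertex -1.822 -1.563 0.317
vertex -1.312 -2.099 -0.014
vertex -1.219 -0.587 -0.335
endloop
endfacet
facet normal -0.809 -0.075 -0.582
outer loop
vertex -3.578 -2.981 -3.024
vertex -4.137 -3.004 -2.244
vertex -3.845 -2.241 -2.748
endloop
endfacet
facet normal 0.876 0.411 -0.254
outer loop
vertex -3.578 -2.981 -3.024
vertex -3.845 -2.241 -2.748
vertex -3.183 -2.916 -1.556
endloop
endfacet
facet normal -0.809 -0.075 -0.583
outer loop
vertex -3.845 -2.241 -2.748
vertex -4.137 -3.004 -2.244
vertex -4.332 -2.076 -2.093
endloop
endfacet
facet normal 0.524 0.832 0.180
outer loop
vertex -3.845 -2.241 -2.748
vertex -4.332 -2.076 -2.093
vertex -3.183 -2.916 -1.556
endloop
endfacet
facet normal -0.809 -0.075 -0.583
outer loop
vertex -4.332 -2.076 -2.093
vertex -4.137 -3.004 -2.244
vertex -4.673 -2.61 -1.551
endloop
endfacet
facet normal 0.138 0.661 0.738
outer loop
vertex -4.332 -2.076 -2.093
vertex -4.673 -2.61 -1.551
vertex -3.183 -2.916 -1.556
endloop
endfacet
facet normal -0.809 -0.075 -0.583
outer loop
vertex -4.673 -2.61 -1.551
vertex -4.137 -3.004 -2.244
vertex -4.61 -3.441 -1.531
endloop
endfacet
facet normal 0.008 0.025 1.000
outer loop
vertex -4.673 -2.61 -1.551
vertex -4.61 -3.441 -1.531
vertex -3.183 -2.916 -1.556
endloop
endfacet
facet normal -0.809 -0.075 -0.583
outer loop
vertex -4.61 -3.441 -1.531
vertex -4.137 -3.004 -2.244
vertex -4.191 -3.943 -2.048
endloop
endfacet
facet normal 0.233 -0.597 0.768
outer loop
vertex -4.61 -3.441 -1.531
vertex -4.191 -3.943 -2.048
vertex -3.183 -2.916 -1.556
endloop
endfacet
facet normal -0.809 -0.075 -0.583
outer loop
vertex -4.191 -3.943 -2.048
vertex -4.137 -3.004 -2.244
vertex -3.732 -3.738 -2.712
endloop
endfacet
facet normal 0.643 -0.735 0.217
outer loop
vertex -4.191 -3.943 -2.048
vertex -3.732 -3.738 -2.712
vertex -3.183 -2.916 -1.556
endloop
endfacet
facet normal -0.809 -0.075 -0.582
outer loop
vertex -3.732 -3.738 -2.712
vertex -4.137 -3.004 -2.244
vertex -3.578 -2.981 -3.024
endloop
endfacet
facet normal 0.928 -0.287 -0.237
outer loop
vertex -3.732 -3.738 -2.712
vertex -3.578 -2.981 -3.024
vertex -3.183 -2.916 -1.556
endloop
endfacet
facet normal -0.932 -0.355 -0.074
outer loop
vertex 1.922 -1.701 3.307
vertex 1.502 -0.533 2.998
vertex 2.228 -2.102 1.382
endloop
endfacet
facet normal 0.329 -0.913 0.242
outer loop
vertex 3.998 -1.427 1.522
vertex 1.922 -1.701 3.307
vertex 2.228 -2.102 1.382
endloop
endfacet
facet normal -0.932 -0.355 -0.074
outer loop
vertex 2.228 -2.102 1.382
vertex 1.502 -0.533 2.998
vertex 1.807 -0.933 1.072
endloop
endfacet
facet normal 0.153 -0.201 -0.967
outer loop
vertex 1.807 -0.933 1.072
vertex 3.998 -1.427 1.522
vertex 2.228 -2.102 1.382
endloop
endfacet
facet normal -0.153 0.201 0.968
outer loop
vertex 1.922 -1.701 3.307
vertex 3.272 0.142 3.138
vertex 1.502 -0.533 2.998
endloop
endfacet
facet normal 0.328 -0.913 0.242
outer loop
vertex 3.693 -1.027 3.448
vertex 1.922 -1.701 3.307
vertex 3.998 -1.427 1.522
endloop
endfacet
facet normal -0.154 0.201 0.967
outer loop
vertex 3.693 -1.027 3.448
vertex 3.272 0.142 3.138
vertex 1.922 -1.701 3.307
endloop
endfacet
facet normal -0.329 0.913 -0.242
outer loop
vertex 1.502 -0.533 2.998
vertex 3.272 0.142 3.138
vertex 1.807 -0.933 1.072
endloop
endfacet
facet normal 0.153 -0.201 -0.968
outer loop
vertex 3.578 -0.259 1.213
vertex 3.998 -1.427 1.522
vertex 1.807 -0.933 1.072
endloop
endfacet
facet normal -0.328 0.913 -0.242
outer loop
vertex 1.807 -0.933 1.072
vertex 3.272 0.142 3.138
vertex 3.578 -0.259 1.213
endloop
endfacet
facet normal 0.932 0.355 0.074
outer loop
vertex 3.578 -0.259 1.213
vertex 3.693 -1.027 3.448
vertex 3.998 -1.427 1.522
endloop
endfacet
facet normal 0.932 0.355 0.074
outer loop
vertex 3.272 0.142 3.138
vertex 3.693 -1.027 3.448
vertex 3.578 -0.259 1.213
endloop
endfacet

endsolid


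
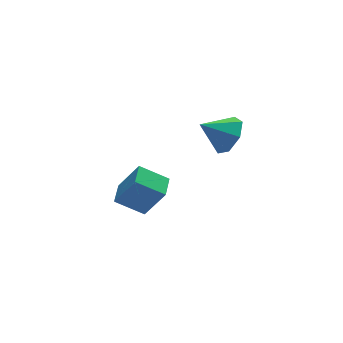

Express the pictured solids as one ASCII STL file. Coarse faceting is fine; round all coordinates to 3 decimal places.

solid 
facet normal 0.788 -0.249 -0.563
outer loop
vertex 1.658 0.141 3.92
vertex 1.101 0.283 3.078
vertex 1.675 0.958 3.582
endloop
endfacet
facet normal 0.113 0.378 0.919
outer loop
vertex 1.658 0.141 3.92
vertex 1.675 0.958 3.582
vertex -0.081 0.657 3.922
endloop
endfacet
facet normal 0.788 -0.250 -0.563
outer loop
vertex 1.675 0.958 3.582
vertex 1.101 0.283 3.078
vertex 1.26 1.267 2.864
endloop
endfacet
facet normal -0.071 0.901 0.429
outer loop
vertex 1.675 0.958 3.582
vertex 1.26 1.267 2.864
vertex -0.081 0.657 3.922
endloop
endfacet
facet normal 0.788 -0.250 -0.563
outer loop
vertex 1.26 1.267 2.864
vertex 1.101 0.283 3.078
vertex 0.725 0.835 2.307
endloop
endfacet
facet normal -0.512 0.844 -0.163
outer loop
vertex 1.26 1.267 2.864
vertex 0.725 0.835 2.307
vertex -0.081 0.657 3.922
endloop
endfacet
facet normal 0.788 -0.249 -0.563
outer loop
vertex 0.725 0.835 2.307
vertex 1.101 0.283 3.078
vertex 0.473 -0.013 2.33
endloop
endfacet
facet normal -0.877 0.250 -0.410
outer loop
vertex 0.725 0.835 2.307
vertex 0.473 -0.013 2.33
vertex -0.081 0.657 3.922
endloop
endfacet
facet normal 0.788 -0.250 -0.563
outer loop
vertex 0.473 -0.013 2.33
vertex 1.101 0.283 3.078
vertex 0.694 -0.638 2.917
endloop
endfacet
facet normal -0.892 -0.435 -0.127
outer loop
vertex 0.473 -0.013 2.33
vertex 0.694 -0.638 2.917
vertex -0.081 0.657 3.922
endloop
endfacet
facet normal 0.788 -0.250 -0.563
outer loop
vertex 0.694 -0.638 2.917
vertex 1.101 0.283 3.078
vertex 1.221 -0.57 3.624
endloop
endfacet
facet normal -0.545 -0.693 0.473
outer loop
vertex 0.694 -0.638 2.917
vertex 1.221 -0.57 3.624
vertex -0.081 0.657 3.922
endloop
endfacet
facet normal 0.788 -0.250 -0.563
outer loop
vertex 1.221 -0.57 3.624
vertex 1.101 0.283 3.078
vertex 1.658 0.141 3.92
endloop
endfacet
facet normal -0.097 -0.331 0.939
outer loop
vertex 1.221 -0.57 3.624
vertex 1.658 0.141 3.92
vertex -0.081 0.657 3.922
endloop
endfacet
facet normal -0.754 0.419 0.506
outer loop
vertex -2.276 2.61 -0.914
vertex -1.685 3.595 -0.85
vertex -3.051 3.18 -2.541
endloop
endfacet
facet normal -0.514 -0.856 -0.055
outer loop
vertex -1.875 2.525 -3.33
vertex -2.276 2.61 -0.914
vertex -3.051 3.18 -2.541
endloop
endfacet
facet normal -0.754 0.420 0.506
outer loop
vertex -3.051 3.18 -2.541
vertex -1.685 3.595 -0.85
vertex -2.46 4.164 -2.478
endloop
endfacet
facet normal -0.410 0.301 -0.861
outer loop
vertex -2.46 4.164 -2.478
vertex -1.875 2.525 -3.33
vertex -3.051 3.18 -2.541
endloop
endfacet
facet normal 0.410 -0.302 0.861
outer loop
vertex -2.276 2.61 -0.914
vertex -0.509 2.94 -1.639
vertex -1.685 3.595 -0.85
endloop
endfacet
facet normal -0.513 -0.856 -0.055
outer loop
vertex -1.1 1.956 -1.702
vertex -2.276 2.61 -0.914
vertex -1.875 2.525 -3.33
endloop
endfacet
facet normal 0.410 -0.301 0.861
outer loop
vertex -1.1 1.956 -1.702
vertex -0.509 2.94 -1.639
vertex -2.276 2.61 -0.914
endloop
endfacet
facet normal 0.514 0.856 0.055
outer loop
vertex -1.685 3.595 -0.85
vertex -0.509 2.94 -1.639
vertex -2.46 4.164 -2.478
endloop
endfacet
facet normal -0.409 0.302 -0.861
outer loop
vertex -1.284 3.51 -3.266
vertex -1.875 2.525 -3.33
vertex -2.46 4.164 -2.478
endloop
endfacet
facet normal 0.513 0.856 0.055
outer loop
vertex -2.46 4.164 -2.478
vertex -0.509 2.94 -1.639
vertex -1.284 3.51 -3.266
endloop
endfacet
facet normal 0.754 -0.420 -0.506
outer loop
vertex -1.284 3.51 -3.266
vertex -1.1 1.956 -1.702
vertex -1.875 2.525 -3.33
endloop
endfacet
facet normal 0.753 -0.420 -0.506
outer loop
vertex -0.509 2.94 -1.639
vertex -1.1 1.956 -1.702
vertex -1.284 3.51 -3.266
endloop
endfacet

endsolid


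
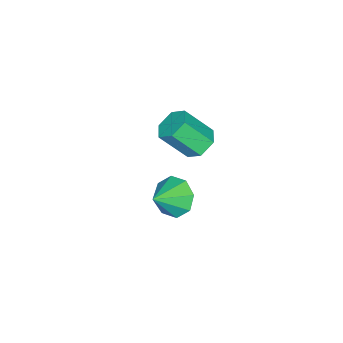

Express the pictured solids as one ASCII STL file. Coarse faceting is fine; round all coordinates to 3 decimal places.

solid 
facet normal -0.311 0.598 -0.738
outer loop
vertex -2.976 -0.309 -2.95
vertex -3.778 -0.778 -2.992
vertex -3.698 -0.042 -2.429
endloop
endfacet
facet normal 0.547 0.748 0.375
outer loop
vertex -2.976 -0.309 -2.95
vertex -3.698 -0.042 -2.429
vertex -2.36 -1.493 -1.486
endloop
endfacet
facet normal 0.547 0.748 0.375
outer loop
vertex -2.36 -1.493 -1.486
vertex -3.698 -0.042 -2.429
vertex -3.083 -1.225 -0.966
endloop
endfacet
facet normal 0.311 -0.597 0.740
outer loop
vertex -2.36 -1.493 -1.486
vertex -3.083 -1.225 -0.966
vertex -3.162 -1.962 -1.528
endloop
endfacet
facet normal -0.311 0.598 -0.738
outer loop
vertex -3.698 -0.042 -2.429
vertex -3.778 -0.778 -2.992
vertex -4.5 -0.511 -2.471
endloop
endfacet
facet normal -0.400 0.623 0.672
outer loop
vertex -3.698 -0.042 -2.429
vertex -4.5 -0.511 -2.471
vertex -3.083 -1.225 -0.966
endloop
endfacet
facet normal -0.400 0.623 0.672
outer loop
vertex -3.083 -1.225 -0.966
vertex -4.5 -0.511 -2.471
vertex -3.885 -1.694 -1.008
endloop
endfacet
facet normal 0.311 -0.597 0.740
outer loop
vertex -3.083 -1.225 -0.966
vertex -3.885 -1.694 -1.008
vertex -3.162 -1.962 -1.528
endloop
endfacet
facet normal -0.311 0.598 -0.738
outer loop
vertex -4.5 -0.511 -2.471
vertex -3.778 -0.778 -2.992
vertex -4.58 -1.247 -3.034
endloop
endfacet
facet normal -0.947 -0.124 0.297
outer loop
vertex -4.5 -0.511 -2.471
vertex -4.58 -1.247 -3.034
vertex -3.885 -1.694 -1.008
endloop
endfacet
facet normal -0.947 -0.125 0.297
outer loop
vertex -3.885 -1.694 -1.008
vertex -4.58 -1.247 -3.034
vertex -3.964 -2.431 -1.57
endloop
endfacet
facet normal 0.311 -0.597 0.740
outer loop
vertex -3.885 -1.694 -1.008
vertex -3.964 -2.431 -1.57
vertex -3.162 -1.962 -1.528
endloop
endfacet
facet normal -0.311 0.597 -0.740
outer loop
vertex -4.58 -1.247 -3.034
vertex -3.778 -0.778 -2.992
vertex -3.857 -1.515 -3.554
endloop
endfacet
facet normal -0.547 -0.748 -0.375
outer loop
vertex -4.58 -1.247 -3.034
vertex -3.857 -1.515 -3.554
vertex -3.964 -2.431 -1.57
endloop
endfacet
facet normal -0.547 -0.748 -0.375
outer loop
vertex -3.964 -2.431 -1.57
vertex -3.857 -1.515 -3.554
vertex -3.242 -2.698 -2.091
endloop
endfacet
facet normal 0.311 -0.598 0.738
outer loop
vertex -3.964 -2.431 -1.57
vertex -3.242 -2.698 -2.091
vertex -3.162 -1.962 -1.528
endloop
endfacet
facet normal -0.311 0.597 -0.740
outer loop
vertex -3.857 -1.515 -3.554
vertex -3.778 -0.778 -2.992
vertex -3.055 -1.046 -3.512
endloop
endfacet
facet normal 0.400 -0.623 -0.672
outer loop
vertex -3.857 -1.515 -3.554
vertex -3.055 -1.046 -3.512
vertex -3.242 -2.698 -2.091
endloop
endfacet
facet normal 0.400 -0.623 -0.672
outer loop
vertex -3.242 -2.698 -2.091
vertex -3.055 -1.046 -3.512
vertex -2.44 -2.229 -2.049
endloop
endfacet
facet normal 0.311 -0.598 0.738
outer loop
vertex -3.242 -2.698 -2.091
vertex -2.44 -2.229 -2.049
vertex -3.162 -1.962 -1.528
endloop
endfacet
facet normal -0.311 0.597 -0.740
outer loop
vertex -3.055 -1.046 -3.512
vertex -3.778 -0.778 -2.992
vertex -2.976 -0.309 -2.95
endloop
endfacet
facet normal 0.947 0.125 -0.297
outer loop
vertex -3.055 -1.046 -3.512
vertex -2.976 -0.309 -2.95
vertex -2.44 -2.229 -2.049
endloop
endfacet
facet normal 0.947 0.125 -0.297
outer loop
vertex -2.44 -2.229 -2.049
vertex -2.976 -0.309 -2.95
vertex -2.36 -1.493 -1.486
endloop
endfacet
facet normal 0.311 -0.598 0.738
outer loop
vertex -2.44 -2.229 -2.049
vertex -2.36 -1.493 -1.486
vertex -3.162 -1.962 -1.528
endloop
endfacet
facet normal -0.810 0.196 -0.553
outer loop
vertex 2.157 0.632 -1.936
vertex 1.635 0.934 -1.064
vertex 2.243 1.424 -1.781
endloop
endfacet
facet normal 0.918 -0.022 -0.395
outer loop
vertex 2.157 0.632 -1.936
vertex 2.243 1.424 -1.781
vertex 2.905 0.626 -0.196
endloop
endfacet
facet normal -0.810 0.196 -0.553
outer loop
vertex 2.243 1.424 -1.781
vertex 1.635 0.934 -1.064
vertex 1.972 1.928 -1.206
endloop
endfacet
facet normal 0.838 0.540 -0.078
outer loop
vertex 2.243 1.424 -1.781
vertex 1.972 1.928 -1.206
vertex 2.905 0.626 -0.196
endloop
endfacet
facet normal -0.809 0.195 -0.554
outer loop
vertex 1.972 1.928 -1.206
vertex 1.635 0.934 -1.064
vertex 1.503 1.85 -0.549
endloop
endfacet
facet normal 0.518 0.724 0.456
outer loop
vertex 1.972 1.928 -1.206
vertex 1.503 1.85 -0.549
vertex 2.905 0.626 -0.196
endloop
endfacet
facet normal -0.810 0.194 -0.553
outer loop
vertex 1.503 1.85 -0.549
vertex 1.635 0.934 -1.064
vertex 1.112 1.235 -0.193
endloop
endfacet
facet normal 0.146 0.425 0.894
outer loop
vertex 1.503 1.85 -0.549
vertex 1.112 1.235 -0.193
vertex 2.905 0.626 -0.196
endloop
endfacet
facet normal -0.809 0.196 -0.554
outer loop
vertex 1.112 1.235 -0.193
vertex 1.635 0.934 -1.064
vertex 1.026 0.443 -0.348
endloop
endfacet
facet normal -0.061 -0.185 0.981
outer loop
vertex 1.112 1.235 -0.193
vertex 1.026 0.443 -0.348
vertex 2.905 0.626 -0.196
endloop
endfacet
facet normal -0.809 0.196 -0.554
outer loop
vertex 1.026 0.443 -0.348
vertex 1.635 0.934 -1.064
vertex 1.297 -0.061 -0.923
endloop
endfacet
facet normal 0.019 -0.747 0.664
outer loop
vertex 1.026 0.443 -0.348
vertex 1.297 -0.061 -0.923
vertex 2.905 0.626 -0.196
endloop
endfacet
facet normal -0.809 0.196 -0.554
outer loop
vertex 1.297 -0.061 -0.923
vertex 1.635 0.934 -1.064
vertex 1.766 0.017 -1.58
endloop
endfacet
facet normal 0.339 -0.932 0.131
outer loop
vertex 1.297 -0.061 -0.923
vertex 1.766 0.017 -1.58
vertex 2.905 0.626 -0.196
endloop
endfacet
facet normal -0.810 0.195 -0.553
outer loop
vertex 1.766 0.017 -1.58
vertex 1.635 0.934 -1.064
vertex 2.157 0.632 -1.936
endloop
endfacet
facet normal 0.712 -0.631 -0.308
outer loop
vertex 1.766 0.017 -1.58
vertex 2.157 0.632 -1.936
vertex 2.905 0.626 -0.196
endloop
endfacet

endsolid


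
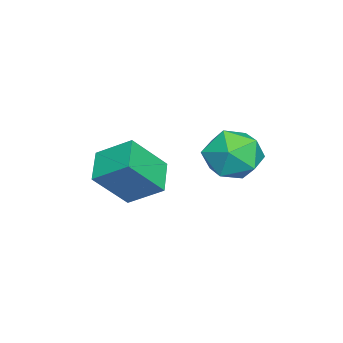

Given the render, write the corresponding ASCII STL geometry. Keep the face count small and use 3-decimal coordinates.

solid 
facet normal -0.898 -0.194 0.394
outer loop
vertex 2.078 -0.927 0.538
vertex 2.15 0.164 1.24
vertex 1.381 -0.115 -0.652
endloop
endfacet
facet normal -0.055 -0.840 -0.541
outer loop
vertex 2.45 0.116 -1.12
vertex 2.078 -0.927 0.538
vertex 1.381 -0.115 -0.652
endloop
endfacet
facet normal -0.898 -0.194 0.394
outer loop
vertex 1.381 -0.115 -0.652
vertex 2.15 0.164 1.24
vertex 1.453 0.976 0.051
endloop
endfacet
facet normal -0.435 0.508 -0.743
outer loop
vertex 1.453 0.976 0.051
vertex 2.45 0.116 -1.12
vertex 1.381 -0.115 -0.652
endloop
endfacet
facet normal 0.435 -0.507 0.744
outer loop
vertex 2.078 -0.927 0.538
vertex 3.219 0.395 0.772
vertex 2.15 0.164 1.24
endloop
endfacet
facet normal -0.056 -0.839 -0.541
outer loop
vertex 3.147 -0.696 0.069
vertex 2.078 -0.927 0.538
vertex 2.45 0.116 -1.12
endloop
endfacet
facet normal 0.436 -0.508 0.743
outer loop
vertex 3.147 -0.696 0.069
vertex 3.219 0.395 0.772
vertex 2.078 -0.927 0.538
endloop
endfacet
facet normal 0.055 0.839 0.541
outer loop
vertex 2.15 0.164 1.24
vertex 3.219 0.395 0.772
vertex 1.453 0.976 0.051
endloop
endfacet
facet normal -0.436 0.507 -0.744
outer loop
vertex 2.522 1.207 -0.418
vertex 2.45 0.116 -1.12
vertex 1.453 0.976 0.051
endloop
endfacet
facet normal 0.056 0.840 0.540
outer loop
vertex 1.453 0.976 0.051
vertex 3.219 0.395 0.772
vertex 2.522 1.207 -0.418
endloop
endfacet
facet normal 0.898 0.194 -0.394
outer loop
vertex 2.522 1.207 -0.418
vertex 3.147 -0.696 0.069
vertex 2.45 0.116 -1.12
endloop
endfacet
facet normal 0.898 0.194 -0.394
outer loop
vertex 3.219 0.395 0.772
vertex 3.147 -0.696 0.069
vertex 2.522 1.207 -0.418
endloop
endfacet
facet normal -0.913 0.396 -0.094
outer loop
vertex 1.2 3.732 0.626
vertex 0.85 2.856 0.332
vertex 0.853 3.09 1.292
endloop
endfacet
facet normal -0.543 0.728 0.419
outer loop
vertex 1.2 3.732 0.626
vertex 0.853 3.09 1.292
vertex 1.68 3.599 1.48
endloop
endfacet
facet normal 0.052 0.991 0.125
outer loop
vertex 1.2 3.732 0.626
vertex 1.68 3.599 1.48
vertex 2.187 3.679 0.636
endloop
endfacet
facet normal 0.050 0.822 -0.567
outer loop
vertex 1.2 3.732 0.626
vertex 2.187 3.679 0.636
vertex 1.674 3.22 -0.074
endloop
endfacet
facet normal -0.547 0.455 -0.703
outer loop
vertex 1.2 3.732 0.626
vertex 1.674 3.22 -0.074
vertex 0.85 2.856 0.332
endloop
endfacet
facet normal -0.354 0.240 0.904
outer loop
vertex 1.68 3.599 1.48
vertex 0.853 3.09 1.292
vertex 1.626 2.64 1.714
endloop
endfacet
facet normal -0.952 -0.296 0.075
outer loop
vertex 0.853 3.09 1.292
vertex 0.85 2.856 0.332
vertex 1.113 2.181 1.004
endloop
endfacet
facet normal -0.360 -0.202 -0.911
outer loop
vertex 0.85 2.856 0.332
vertex 1.674 3.22 -0.074
vertex 1.62 2.261 0.16
endloop
endfacet
facet normal 0.606 0.393 -0.692
outer loop
vertex 1.674 3.22 -0.074
vertex 2.187 3.679 0.636
vertex 2.447 2.77 0.348
endloop
endfacet
facet normal 0.610 0.666 0.430
outer loop
vertex 2.187 3.679 0.636
vertex 1.68 3.599 1.48
vertex 2.45 3.004 1.308
endloop
endfacet
facet normal -0.050 -0.822 0.567
outer loop
vertex 2.1 2.128 1.014
vertex 1.626 2.64 1.714
vertex 1.113 2.181 1.004
endloop
endfacet
facet normal -0.052 -0.991 -0.125
outer loop
vertex 2.1 2.128 1.014
vertex 1.113 2.181 1.004
vertex 1.62 2.261 0.16
endloop
endfacet
facet normal 0.543 -0.728 -0.419
outer loop
vertex 2.1 2.128 1.014
vertex 1.62 2.261 0.16
vertex 2.447 2.77 0.348
endloop
endfacet
facet normal 0.913 -0.396 0.094
outer loop
vertex 2.1 2.128 1.014
vertex 2.447 2.77 0.348
vertex 2.45 3.004 1.308
endloop
endfacet
facet normal 0.547 -0.455 0.703
outer loop
vertex 2.1 2.128 1.014
vertex 2.45 3.004 1.308
vertex 1.626 2.64 1.714
endloop
endfacet
facet normal -0.606 -0.393 0.692
outer loop
vertex 1.113 2.181 1.004
vertex 1.626 2.64 1.714
vertex 0.853 3.09 1.292
endloop
endfacet
facet normal -0.610 -0.666 -0.430
outer loop
vertex 1.62 2.261 0.16
vertex 1.113 2.181 1.004
vertex 0.85 2.856 0.332
endloop
endfacet
facet normal 0.354 -0.240 -0.904
outer loop
vertex 2.447 2.77 0.348
vertex 1.62 2.261 0.16
vertex 1.674 3.22 -0.074
endloop
endfacet
facet normal 0.952 0.296 -0.075
outer loop
vertex 2.45 3.004 1.308
vertex 2.447 2.77 0.348
vertex 2.187 3.679 0.636
endloop
endfacet
facet normal 0.360 0.202 0.911
outer loop
vertex 1.626 2.64 1.714
vertex 2.45 3.004 1.308
vertex 1.68 3.599 1.48
endloop
endfacet

endsolid


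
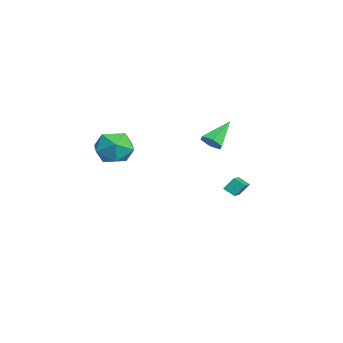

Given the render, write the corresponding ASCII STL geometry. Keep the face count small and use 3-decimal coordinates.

solid 
facet normal -0.894 0.299 -0.333
outer loop
vertex -2.325 3.954 -2.314
vertex -1.959 4.549 -2.763
vertex -2.251 3.349 -3.056
endloop
endfacet
facet normal -0.441 -0.717 0.540
outer loop
vertex -0.641 2.811 -2.457
vertex -2.325 3.954 -2.314
vertex -2.251 3.349 -3.056
endloop
endfacet
facet normal -0.895 0.299 -0.332
outer loop
vertex -2.251 3.349 -3.056
vertex -1.959 4.549 -2.763
vertex -1.886 3.943 -3.505
endloop
endfacet
facet normal 0.077 -0.631 -0.772
outer loop
vertex -1.886 3.943 -3.505
vertex -0.641 2.811 -2.457
vertex -2.251 3.349 -3.056
endloop
endfacet
facet normal -0.077 0.630 0.773
outer loop
vertex -2.325 3.954 -2.314
vertex -0.349 4.011 -2.164
vertex -1.959 4.549 -2.763
endloop
endfacet
facet normal -0.440 -0.716 0.542
outer loop
vertex -0.714 3.417 -1.715
vertex -2.325 3.954 -2.314
vertex -0.641 2.811 -2.457
endloop
endfacet
facet normal -0.077 0.631 0.772
outer loop
vertex -0.714 3.417 -1.715
vertex -0.349 4.011 -2.164
vertex -2.325 3.954 -2.314
endloop
endfacet
facet normal 0.441 0.716 -0.541
outer loop
vertex -1.959 4.549 -2.763
vertex -0.349 4.011 -2.164
vertex -1.886 3.943 -3.505
endloop
endfacet
facet normal 0.077 -0.630 -0.772
outer loop
vertex -0.275 3.406 -2.906
vertex -0.641 2.811 -2.457
vertex -1.886 3.943 -3.505
endloop
endfacet
facet normal 0.440 0.717 -0.541
outer loop
vertex -1.886 3.943 -3.505
vertex -0.349 4.011 -2.164
vertex -0.275 3.406 -2.906
endloop
endfacet
facet normal 0.894 -0.299 0.332
outer loop
vertex -0.275 3.406 -2.906
vertex -0.714 3.417 -1.715
vertex -0.641 2.811 -2.457
endloop
endfacet
facet normal 0.895 -0.298 0.333
outer loop
vertex -0.349 4.011 -2.164
vertex -0.714 3.417 -1.715
vertex -0.275 3.406 -2.906
endloop
endfacet
facet normal 0.490 -0.608 -0.625
outer loop
vertex 2.129 1.794 2.479
vertex 1.545 1.791 2.024
vertex 2.075 2.301 1.943
endloop
endfacet
facet normal 0.671 0.571 0.473
outer loop
vertex 2.129 1.794 2.479
vertex 2.075 2.301 1.943
vertex 0.595 2.969 3.236
endloop
endfacet
facet normal 0.490 -0.608 -0.625
outer loop
vertex 2.075 2.301 1.943
vertex 1.545 1.791 2.024
vertex 1.491 2.298 1.488
endloop
endfacet
facet normal 0.198 0.945 -0.261
outer loop
vertex 2.075 2.301 1.943
vertex 1.491 2.298 1.488
vertex 0.595 2.969 3.236
endloop
endfacet
facet normal 0.490 -0.608 -0.624
outer loop
vertex 1.491 2.298 1.488
vertex 1.545 1.791 2.024
vertex 0.962 1.788 1.569
endloop
endfacet
facet normal -0.626 0.564 -0.538
outer loop
vertex 1.491 2.298 1.488
vertex 0.962 1.788 1.569
vertex 0.595 2.969 3.236
endloop
endfacet
facet normal 0.491 -0.607 -0.625
outer loop
vertex 0.962 1.788 1.569
vertex 1.545 1.791 2.024
vertex 1.016 1.28 2.105
endloop
endfacet
facet normal -0.979 -0.190 -0.081
outer loop
vertex 0.962 1.788 1.569
vertex 1.016 1.28 2.105
vertex 0.595 2.969 3.236
endloop
endfacet
facet normal 0.490 -0.606 -0.626
outer loop
vertex 1.016 1.28 2.105
vertex 1.545 1.791 2.024
vertex 1.6 1.283 2.559
endloop
endfacet
facet normal -0.505 -0.564 0.654
outer loop
vertex 1.016 1.28 2.105
vertex 1.6 1.283 2.559
vertex 0.595 2.969 3.236
endloop
endfacet
facet normal 0.491 -0.606 -0.626
outer loop
vertex 1.6 1.283 2.559
vertex 1.545 1.791 2.024
vertex 2.129 1.794 2.479
endloop
endfacet
facet normal 0.318 -0.184 0.930
outer loop
vertex 1.6 1.283 2.559
vertex 2.129 1.794 2.479
vertex 0.595 2.969 3.236
endloop
endfacet
facet normal -0.369 -0.014 0.929
outer loop
vertex 3.28 -3.072 3.623
vertex 2.27 -3.685 3.212
vertex 3.273 -4.323 3.601
endloop
endfacet
facet normal 0.344 -0.018 0.939
outer loop
vertex 3.28 -3.072 3.623
vertex 3.273 -4.323 3.601
vertex 4.294 -3.696 3.239
endloop
endfacet
facet normal 0.572 0.564 0.595
outer loop
vertex 3.28 -3.072 3.623
vertex 4.294 -3.696 3.239
vertex 3.921 -2.671 2.626
endloop
endfacet
facet normal 0.000 0.928 0.373
outer loop
vertex 3.28 -3.072 3.623
vertex 3.921 -2.671 2.626
vertex 2.67 -2.664 2.609
endloop
endfacet
facet normal -0.582 0.570 0.580
outer loop
vertex 3.28 -3.072 3.623
vertex 2.67 -2.664 2.609
vertex 2.27 -3.685 3.212
endloop
endfacet
facet normal 0.566 -0.590 0.575
outer loop
vertex 4.294 -3.696 3.239
vertex 3.273 -4.323 3.601
vertex 3.91 -4.696 2.591
endloop
endfacet
facet normal -0.588 -0.584 0.560
outer loop
vertex 3.273 -4.323 3.601
vertex 2.27 -3.685 3.212
vertex 2.659 -4.689 2.574
endloop
endfacet
facet normal -0.932 0.362 -0.006
outer loop
vertex 2.27 -3.685 3.212
vertex 2.67 -2.664 2.609
vertex 2.286 -3.664 1.961
endloop
endfacet
facet normal 0.010 0.940 -0.341
outer loop
vertex 2.67 -2.664 2.609
vertex 3.921 -2.671 2.626
vertex 3.307 -3.037 1.599
endloop
endfacet
facet normal 0.936 0.351 0.018
outer loop
vertex 3.921 -2.671 2.626
vertex 4.294 -3.696 3.239
vertex 4.31 -3.675 1.988
endloop
endfacet
facet normal -0.000 -0.928 -0.373
outer loop
vertex 3.3 -4.288 1.577
vertex 3.91 -4.696 2.591
vertex 2.659 -4.689 2.574
endloop
endfacet
facet normal -0.572 -0.564 -0.595
outer loop
vertex 3.3 -4.288 1.577
vertex 2.659 -4.689 2.574
vertex 2.286 -3.664 1.961
endloop
endfacet
facet normal -0.344 0.018 -0.939
outer loop
vertex 3.3 -4.288 1.577
vertex 2.286 -3.664 1.961
vertex 3.307 -3.037 1.599
endloop
endfacet
facet normal 0.369 0.014 -0.929
outer loop
vertex 3.3 -4.288 1.577
vertex 3.307 -3.037 1.599
vertex 4.31 -3.675 1.988
endloop
endfacet
facet normal 0.582 -0.570 -0.580
outer loop
vertex 3.3 -4.288 1.577
vertex 4.31 -3.675 1.988
vertex 3.91 -4.696 2.591
endloop
endfacet
facet normal -0.010 -0.940 0.341
outer loop
vertex 2.659 -4.689 2.574
vertex 3.91 -4.696 2.591
vertex 3.273 -4.323 3.601
endloop
endfacet
facet normal -0.936 -0.351 -0.018
outer loop
vertex 2.286 -3.664 1.961
vertex 2.659 -4.689 2.574
vertex 2.27 -3.685 3.212
endloop
endfacet
facet normal -0.566 0.590 -0.575
outer loop
vertex 3.307 -3.037 1.599
vertex 2.286 -3.664 1.961
vertex 2.67 -2.664 2.609
endloop
endfacet
facet normal 0.588 0.584 -0.560
outer loop
vertex 4.31 -3.675 1.988
vertex 3.307 -3.037 1.599
vertex 3.921 -2.671 2.626
endloop
endfacet
facet normal 0.932 -0.362 0.006
outer loop
vertex 3.91 -4.696 2.591
vertex 4.31 -3.675 1.988
vertex 4.294 -3.696 3.239
endloop
endfacet

endsolid


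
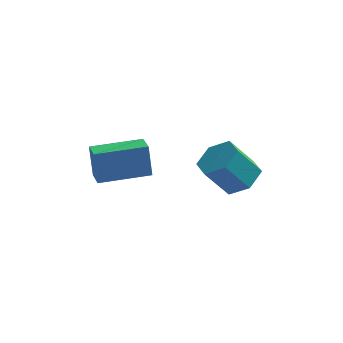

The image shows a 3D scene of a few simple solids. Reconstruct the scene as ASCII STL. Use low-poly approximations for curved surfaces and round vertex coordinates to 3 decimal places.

solid 
facet normal -0.928 -0.370 -0.042
outer loop
vertex -4.364 -0.128 -0.055
vertex -4.704 0.752 -0.282
vertex -4.188 -0.413 -1.425
endloop
endfacet
facet normal 0.350 -0.907 0.234
outer loop
vertex -2.276 0.348 -1.338
vertex -4.364 -0.128 -0.055
vertex -4.188 -0.413 -1.425
endloop
endfacet
facet normal -0.928 -0.370 -0.042
outer loop
vertex -4.188 -0.413 -1.425
vertex -4.704 0.752 -0.282
vertex -4.528 0.467 -1.651
endloop
endfacet
facet normal 0.124 -0.201 -0.972
outer loop
vertex -4.528 0.467 -1.651
vertex -2.276 0.348 -1.338
vertex -4.188 -0.413 -1.425
endloop
endfacet
facet normal -0.125 0.202 0.971
outer loop
vertex -4.364 -0.128 -0.055
vertex -2.792 1.513 -0.195
vertex -4.704 0.752 -0.282
endloop
endfacet
facet normal 0.350 -0.907 0.234
outer loop
vertex -2.452 0.633 0.031
vertex -4.364 -0.128 -0.055
vertex -2.276 0.348 -1.338
endloop
endfacet
facet normal -0.124 0.202 0.972
outer loop
vertex -2.452 0.633 0.031
vertex -2.792 1.513 -0.195
vertex -4.364 -0.128 -0.055
endloop
endfacet
facet normal -0.350 0.907 -0.234
outer loop
vertex -4.704 0.752 -0.282
vertex -2.792 1.513 -0.195
vertex -4.528 0.467 -1.651
endloop
endfacet
facet normal 0.124 -0.203 -0.971
outer loop
vertex -2.616 1.228 -1.565
vertex -2.276 0.348 -1.338
vertex -4.528 0.467 -1.651
endloop
endfacet
facet normal -0.350 0.907 -0.234
outer loop
vertex -4.528 0.467 -1.651
vertex -2.792 1.513 -0.195
vertex -2.616 1.228 -1.565
endloop
endfacet
facet normal 0.928 0.370 0.042
outer loop
vertex -2.616 1.228 -1.565
vertex -2.452 0.633 0.031
vertex -2.276 0.348 -1.338
endloop
endfacet
facet normal 0.928 0.370 0.042
outer loop
vertex -2.792 1.513 -0.195
vertex -2.452 0.633 0.031
vertex -2.616 1.228 -1.565
endloop
endfacet
facet normal 0.558 0.192 -0.807
outer loop
vertex 1.595 2.509 -2.312
vertex 0.799 2.605 -2.84
vertex 1.176 3.369 -2.397
endloop
endfacet
facet normal 0.706 0.402 0.584
outer loop
vertex 1.595 2.509 -2.312
vertex 1.176 3.369 -2.397
vertex 0.697 2.199 -1.013
endloop
endfacet
facet normal 0.706 0.401 0.583
outer loop
vertex 0.697 2.199 -1.013
vertex 1.176 3.369 -2.397
vertex 0.278 3.059 -1.097
endloop
endfacet
facet normal -0.558 -0.193 0.807
outer loop
vertex 0.697 2.199 -1.013
vertex 0.278 3.059 -1.097
vertex -0.099 2.295 -1.54
endloop
endfacet
facet normal 0.558 0.193 -0.807
outer loop
vertex 1.176 3.369 -2.397
vertex 0.799 2.605 -2.84
vertex 0.38 3.465 -2.924
endloop
endfacet
facet normal -0.025 0.976 0.216
outer loop
vertex 1.176 3.369 -2.397
vertex 0.38 3.465 -2.924
vertex 0.278 3.059 -1.097
endloop
endfacet
facet normal -0.025 0.976 0.216
outer loop
vertex 0.278 3.059 -1.097
vertex 0.38 3.465 -2.924
vertex -0.518 3.155 -1.625
endloop
endfacet
facet normal -0.558 -0.192 0.807
outer loop
vertex 0.278 3.059 -1.097
vertex -0.518 3.155 -1.625
vertex -0.099 2.295 -1.54
endloop
endfacet
facet normal 0.558 0.193 -0.807
outer loop
vertex 0.38 3.465 -2.924
vertex 0.799 2.605 -2.84
vertex 0.003 2.701 -3.367
endloop
endfacet
facet normal -0.731 0.574 -0.368
outer loop
vertex 0.38 3.465 -2.924
vertex 0.003 2.701 -3.367
vertex -0.518 3.155 -1.625
endloop
endfacet
facet normal -0.731 0.574 -0.368
outer loop
vertex -0.518 3.155 -1.625
vertex 0.003 2.701 -3.367
vertex -0.895 2.391 -2.068
endloop
endfacet
facet normal -0.558 -0.192 0.807
outer loop
vertex -0.518 3.155 -1.625
vertex -0.895 2.391 -2.068
vertex -0.099 2.295 -1.54
endloop
endfacet
facet normal 0.558 0.193 -0.807
outer loop
vertex 0.003 2.701 -3.367
vertex 0.799 2.605 -2.84
vertex 0.422 1.841 -3.283
endloop
endfacet
facet normal -0.706 -0.401 -0.584
outer loop
vertex 0.003 2.701 -3.367
vertex 0.422 1.841 -3.283
vertex -0.895 2.391 -2.068
endloop
endfacet
facet normal -0.706 -0.402 -0.583
outer loop
vertex -0.895 2.391 -2.068
vertex 0.422 1.841 -3.283
vertex -0.476 1.531 -1.983
endloop
endfacet
facet normal -0.558 -0.192 0.807
outer loop
vertex -0.895 2.391 -2.068
vertex -0.476 1.531 -1.983
vertex -0.099 2.295 -1.54
endloop
endfacet
facet normal 0.558 0.192 -0.807
outer loop
vertex 0.422 1.841 -3.283
vertex 0.799 2.605 -2.84
vertex 1.218 1.745 -2.755
endloop
endfacet
facet normal 0.025 -0.976 -0.215
outer loop
vertex 0.422 1.841 -3.283
vertex 1.218 1.745 -2.755
vertex -0.476 1.531 -1.983
endloop
endfacet
facet normal 0.025 -0.976 -0.216
outer loop
vertex -0.476 1.531 -1.983
vertex 1.218 1.745 -2.755
vertex 0.32 1.435 -1.456
endloop
endfacet
facet normal -0.558 -0.193 0.807
outer loop
vertex -0.476 1.531 -1.983
vertex 0.32 1.435 -1.456
vertex -0.099 2.295 -1.54
endloop
endfacet
facet normal 0.558 0.192 -0.807
outer loop
vertex 1.218 1.745 -2.755
vertex 0.799 2.605 -2.84
vertex 1.595 2.509 -2.312
endloop
endfacet
facet normal 0.731 -0.574 0.368
outer loop
vertex 1.218 1.745 -2.755
vertex 1.595 2.509 -2.312
vertex 0.32 1.435 -1.456
endloop
endfacet
facet normal 0.731 -0.574 0.368
outer loop
vertex 0.32 1.435 -1.456
vertex 1.595 2.509 -2.312
vertex 0.697 2.199 -1.013
endloop
endfacet
facet normal -0.558 -0.193 0.807
outer loop
vertex 0.32 1.435 -1.456
vertex 0.697 2.199 -1.013
vertex -0.099 2.295 -1.54
endloop
endfacet

endsolid
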